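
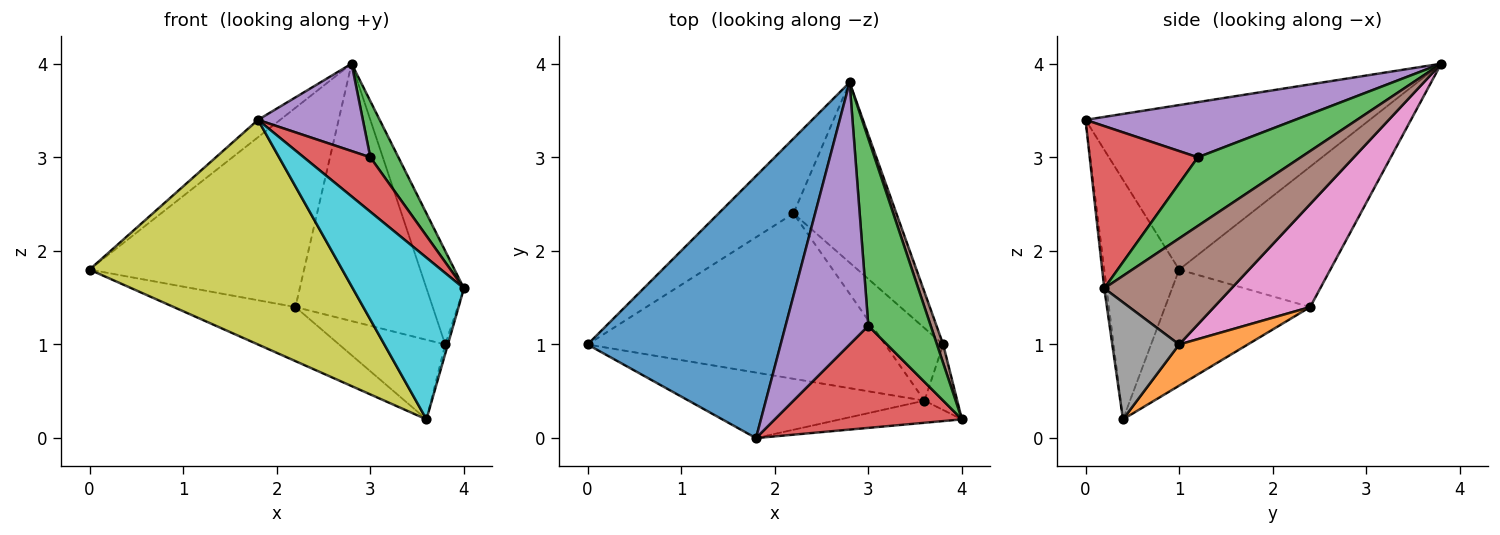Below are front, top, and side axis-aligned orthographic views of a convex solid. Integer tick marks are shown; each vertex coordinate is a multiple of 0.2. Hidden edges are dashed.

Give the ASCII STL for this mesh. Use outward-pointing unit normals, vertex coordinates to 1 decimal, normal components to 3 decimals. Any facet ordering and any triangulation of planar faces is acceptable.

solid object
 facet normal -0.648 0.050 0.760
  outer loop
   vertex 1.8 0.0 3.4
   vertex 2.8 3.8 4.0
   vertex 0.0 1.0 1.8
  endloop
 endfacet
 facet normal -0.551 0.781 -0.294
  outer loop
   vertex 2.2 2.4 1.4
   vertex 0.0 1.0 1.8
   vertex 2.8 3.8 4.0
  endloop
 endfacet
 facet normal 0.725 -0.198 0.659
  outer loop
   vertex 3.0 1.2 3.0
   vertex 4.0 0.2 1.6
   vertex 2.8 3.8 4.0
  endloop
 endfacet
 facet normal 0.607 -0.374 0.701
  outer loop
   vertex 3.0 1.2 3.0
   vertex 1.8 0.0 3.4
   vertex 4.0 0.2 1.6
  endloop
 endfacet
 facet normal 0.535 -0.267 0.802
  outer loop
   vertex 3.0 1.2 3.0
   vertex 2.8 3.8 4.0
   vertex 1.8 0.0 3.4
  endloop
 endfacet
 facet normal 0.958 0.282 0.056
  outer loop
   vertex 3.8 1.0 1.0
   vertex 2.8 3.8 4.0
   vertex 4.0 0.2 1.6
  endloop
 endfacet
 facet normal 0.497 0.711 -0.497
  outer loop
   vertex 3.8 1.0 1.0
   vertex 2.2 2.4 1.4
   vertex 2.8 3.8 4.0
  endloop
 endfacet
 facet normal 0.962 0.038 -0.269
  outer loop
   vertex 3.6 0.4 0.2
   vertex 3.8 1.0 1.0
   vertex 4.0 0.2 1.6
  endloop
 endfacet
 facet normal -0.274 -0.923 -0.269
  outer loop
   vertex 3.6 0.4 0.2
   vertex 1.8 0.0 3.4
   vertex 0.0 1.0 1.8
  endloop
 endfacet
 facet normal -0.021 -0.991 -0.136
  outer loop
   vertex 3.6 0.4 0.2
   vertex 4.0 0.2 1.6
   vertex 1.8 0.0 3.4
  endloop
 endfacet
 facet normal -0.348 0.291 -0.891
  outer loop
   vertex 3.6 0.4 0.2
   vertex 0.0 1.0 1.8
   vertex 2.2 2.4 1.4
  endloop
 endfacet
 facet normal 0.431 0.667 -0.608
  outer loop
   vertex 3.6 0.4 0.2
   vertex 2.2 2.4 1.4
   vertex 3.8 1.0 1.0
  endloop
 endfacet
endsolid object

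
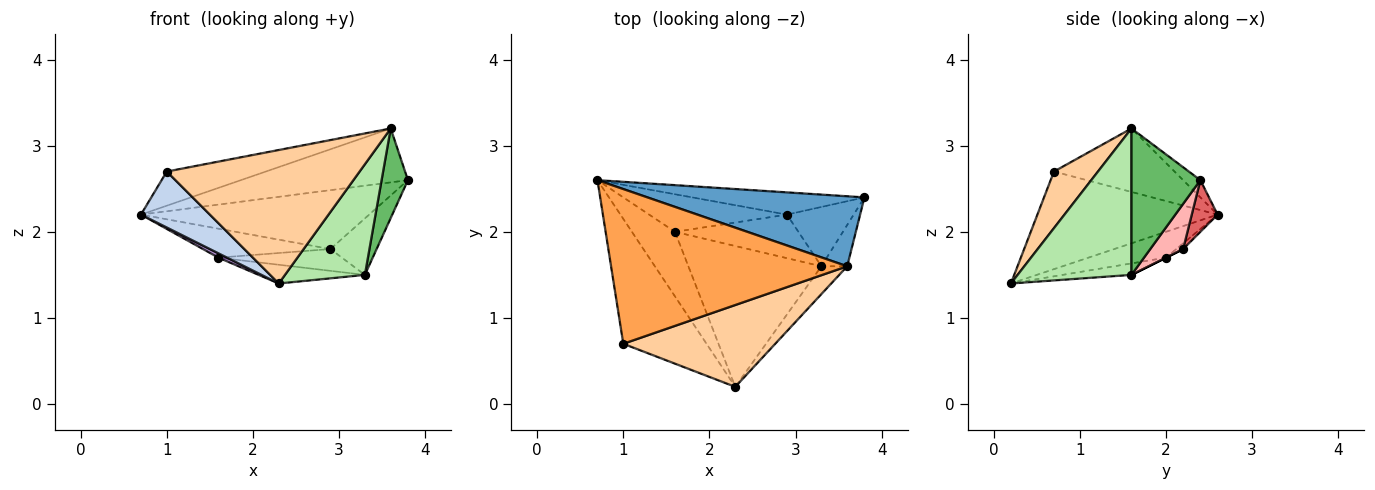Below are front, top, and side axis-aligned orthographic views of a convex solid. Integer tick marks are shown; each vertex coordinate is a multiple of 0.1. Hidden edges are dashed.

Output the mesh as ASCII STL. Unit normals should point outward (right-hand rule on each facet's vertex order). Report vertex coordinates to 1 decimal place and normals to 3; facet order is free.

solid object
 facet normal -0.063 0.609 0.791
  outer loop
   vertex 3.6 1.6 3.2
   vertex 3.8 2.4 2.6
   vertex 0.7 2.6 2.2
  endloop
 endfacet
 facet normal -0.731 -0.279 -0.623
  outer loop
   vertex 1.0 0.7 2.7
   vertex 0.7 2.6 2.2
   vertex 2.3 0.2 1.4
  endloop
 endfacet
 facet normal -0.254 0.208 0.945
  outer loop
   vertex 1.0 0.7 2.7
   vertex 3.6 1.6 3.2
   vertex 0.7 2.6 2.2
  endloop
 endfacet
 facet normal 0.191 -0.837 0.513
  outer loop
   vertex 1.0 0.7 2.7
   vertex 2.3 0.2 1.4
   vertex 3.6 1.6 3.2
  endloop
 endfacet
 facet normal 0.922 -0.352 -0.163
  outer loop
   vertex 3.3 1.6 1.5
   vertex 3.8 2.4 2.6
   vertex 3.6 1.6 3.2
  endloop
 endfacet
 facet normal 0.810 -0.568 -0.143
  outer loop
   vertex 3.3 1.6 1.5
   vertex 3.6 1.6 3.2
   vertex 2.3 0.2 1.4
  endloop
 endfacet
 facet normal 0.105 0.930 -0.351
  outer loop
   vertex 2.9 2.2 1.8
   vertex 0.7 2.6 2.2
   vertex 3.8 2.4 2.6
  endloop
 endfacet
 facet normal 0.441 0.619 -0.650
  outer loop
   vertex 2.9 2.2 1.8
   vertex 3.8 2.4 2.6
   vertex 3.3 1.6 1.5
  endloop
 endfacet
 facet normal -0.514 -0.057 -0.856
  outer loop
   vertex 1.6 2.0 1.7
   vertex 2.3 0.2 1.4
   vertex 0.7 2.6 2.2
  endloop
 endfacet
 facet normal -0.085 0.131 -0.988
  outer loop
   vertex 1.6 2.0 1.7
   vertex 3.3 1.6 1.5
   vertex 2.3 0.2 1.4
  endloop
 endfacet
 facet normal -0.033 0.610 -0.792
  outer loop
   vertex 1.6 2.0 1.7
   vertex 0.7 2.6 2.2
   vertex 2.9 2.2 1.8
  endloop
 endfacet
 facet normal 0.000 0.447 -0.894
  outer loop
   vertex 1.6 2.0 1.7
   vertex 2.9 2.2 1.8
   vertex 3.3 1.6 1.5
  endloop
 endfacet
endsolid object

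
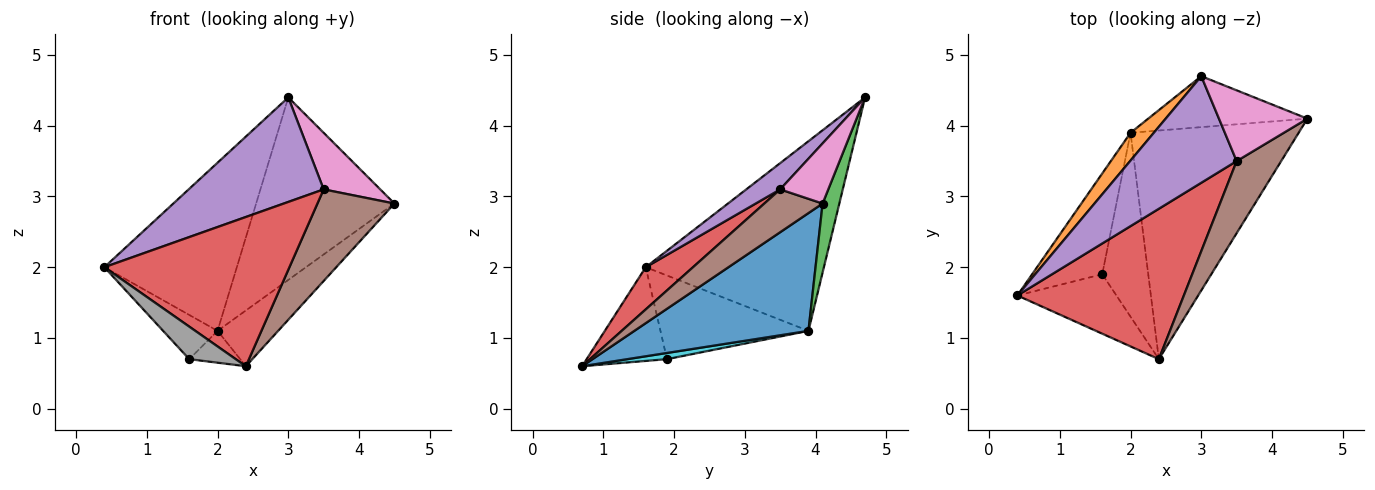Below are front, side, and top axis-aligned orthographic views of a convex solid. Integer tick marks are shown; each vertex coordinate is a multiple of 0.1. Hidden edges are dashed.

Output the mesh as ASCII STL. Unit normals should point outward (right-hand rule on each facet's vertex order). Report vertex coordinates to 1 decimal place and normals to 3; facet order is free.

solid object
 facet normal 0.563 0.196 -0.803
  outer loop
   vertex 2.0 3.9 1.1
   vertex 4.5 4.1 2.9
   vertex 2.4 0.7 0.6
  endloop
 endfacet
 facet normal -0.799 0.594 0.098
  outer loop
   vertex 2.0 3.9 1.1
   vertex 0.4 1.6 2.0
   vertex 3.0 4.7 4.4
  endloop
 endfacet
 facet normal 0.116 0.957 -0.267
  outer loop
   vertex 2.0 3.9 1.1
   vertex 3.0 4.7 4.4
   vertex 4.5 4.1 2.9
  endloop
 endfacet
 facet normal 0.177 -0.693 0.699
  outer loop
   vertex 3.5 3.5 3.1
   vertex 0.4 1.6 2.0
   vertex 2.4 0.7 0.6
  endloop
 endfacet
 facet normal 0.173 -0.690 0.703
  outer loop
   vertex 3.5 3.5 3.1
   vertex 3.0 4.7 4.4
   vertex 0.4 1.6 2.0
  endloop
 endfacet
 facet normal 0.511 -0.675 0.531
  outer loop
   vertex 3.5 3.5 3.1
   vertex 2.4 0.7 0.6
   vertex 4.5 4.1 2.9
  endloop
 endfacet
 facet normal 0.469 -0.552 0.690
  outer loop
   vertex 3.5 3.5 3.1
   vertex 4.5 4.1 2.9
   vertex 3.0 4.7 4.4
  endloop
 endfacet
 facet normal -0.639 -0.370 -0.675
  outer loop
   vertex 1.6 1.9 0.7
   vertex 2.4 0.7 0.6
   vertex 0.4 1.6 2.0
  endloop
 endfacet
 facet normal -0.738 0.271 -0.618
  outer loop
   vertex 1.6 1.9 0.7
   vertex 0.4 1.6 2.0
   vertex 2.0 3.9 1.1
  endloop
 endfacet
 facet normal 0.131 0.169 -0.977
  outer loop
   vertex 1.6 1.9 0.7
   vertex 2.0 3.9 1.1
   vertex 2.4 0.7 0.6
  endloop
 endfacet
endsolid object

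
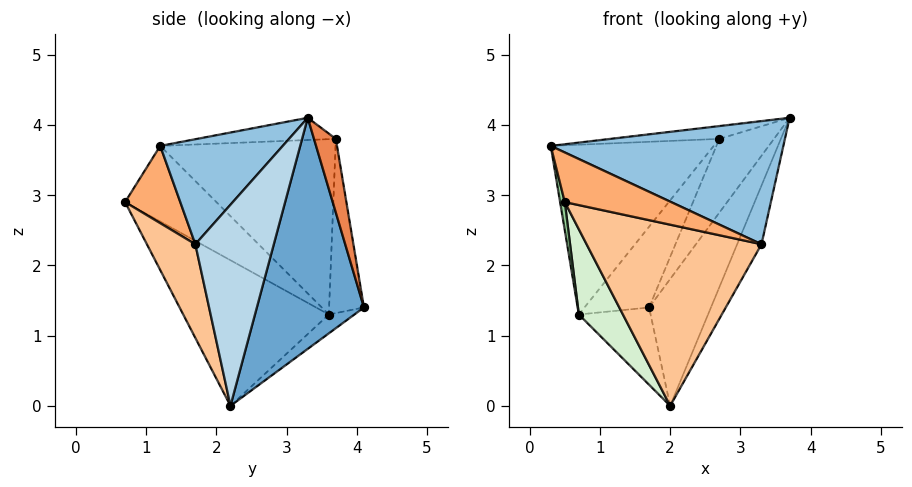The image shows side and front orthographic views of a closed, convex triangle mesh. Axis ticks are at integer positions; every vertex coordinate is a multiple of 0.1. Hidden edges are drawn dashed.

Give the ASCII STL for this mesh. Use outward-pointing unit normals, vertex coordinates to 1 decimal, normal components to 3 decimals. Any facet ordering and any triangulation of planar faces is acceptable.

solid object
 facet normal 0.777 0.449 -0.442
  outer loop
   vertex 2.0 2.2 0.0
   vertex 1.7 4.1 1.4
   vertex 3.7 3.3 4.1
  endloop
 endfacet
 facet normal 0.385 -0.731 0.564
  outer loop
   vertex 3.3 1.7 2.3
   vertex 3.7 3.3 4.1
   vertex 0.3 1.2 3.7
  endloop
 endfacet
 facet normal 0.863 0.267 -0.429
  outer loop
   vertex 3.3 1.7 2.3
   vertex 2.0 2.2 0.0
   vertex 3.7 3.3 4.1
  endloop
 endfacet
 facet normal -0.219 0.172 0.960
  outer loop
   vertex 2.7 3.7 3.8
   vertex 0.3 1.2 3.7
   vertex 3.7 3.3 4.1
  endloop
 endfacet
 facet normal 0.371 0.928 0.000
  outer loop
   vertex 2.7 3.7 3.8
   vertex 3.7 3.3 4.1
   vertex 1.7 4.1 1.4
  endloop
 endfacet
 facet normal 0.383 -0.737 0.557
  outer loop
   vertex 0.5 0.7 2.9
   vertex 3.3 1.7 2.3
   vertex 0.3 1.2 3.7
  endloop
 endfacet
 facet normal 0.251 -0.907 -0.339
  outer loop
   vertex 0.5 0.7 2.9
   vertex 2.0 2.2 0.0
   vertex 3.3 1.7 2.3
  endloop
 endfacet
 facet normal -0.639 0.594 0.488
  outer loop
   vertex 0.7 3.6 1.3
   vertex 0.3 1.2 3.7
   vertex 2.7 3.7 3.8
  endloop
 endfacet
 facet normal -0.449 0.832 0.326
  outer loop
   vertex 0.7 3.6 1.3
   vertex 2.7 3.7 3.8
   vertex 1.7 4.1 1.4
  endloop
 endfacet
 facet normal -0.976 -0.050 -0.213
  outer loop
   vertex 0.7 3.6 1.3
   vertex 0.5 0.7 2.9
   vertex 0.3 1.2 3.7
  endloop
 endfacet
 facet normal -0.200 0.561 -0.804
  outer loop
   vertex 0.7 3.6 1.3
   vertex 1.7 4.1 1.4
   vertex 2.0 2.2 0.0
  endloop
 endfacet
 facet normal -0.804 -0.244 -0.542
  outer loop
   vertex 0.7 3.6 1.3
   vertex 2.0 2.2 0.0
   vertex 0.5 0.7 2.9
  endloop
 endfacet
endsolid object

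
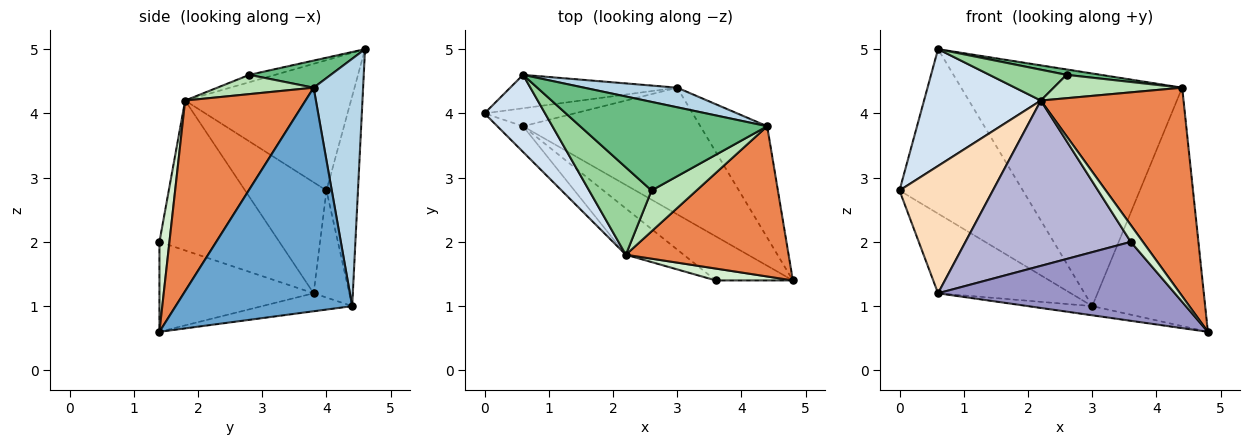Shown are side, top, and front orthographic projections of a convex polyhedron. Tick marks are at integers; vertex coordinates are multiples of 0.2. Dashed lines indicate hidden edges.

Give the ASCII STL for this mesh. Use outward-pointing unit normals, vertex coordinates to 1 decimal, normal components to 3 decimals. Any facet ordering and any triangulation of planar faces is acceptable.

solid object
 facet normal 0.817 0.523 -0.244
  outer loop
   vertex 3.0 4.4 1.0
   vertex 4.4 3.8 4.4
   vertex 4.8 1.4 0.6
  endloop
 endfacet
 facet normal -0.243 0.951 -0.193
  outer loop
   vertex 3.0 4.4 1.0
   vertex 0.0 4.0 2.8
   vertex 0.6 4.6 5.0
  endloop
 endfacet
 facet normal 0.218 0.973 0.082
  outer loop
   vertex 3.0 4.4 1.0
   vertex 0.6 4.6 5.0
   vertex 4.4 3.8 4.4
  endloop
 endfacet
 facet normal -0.764 -0.538 0.355
  outer loop
   vertex 2.2 1.8 4.2
   vertex 0.6 4.6 5.0
   vertex 0.0 4.0 2.8
  endloop
 endfacet
 facet normal 0.565 -0.670 0.482
  outer loop
   vertex 2.2 1.8 4.2
   vertex 4.8 1.4 0.6
   vertex 4.4 3.8 4.4
  endloop
 endfacet
 facet normal -0.254 0.944 -0.213
  outer loop
   vertex 0.6 3.8 1.2
   vertex 0.0 4.0 2.8
   vertex 3.0 4.4 1.0
  endloop
 endfacet
 facet normal -0.101 0.072 -0.992
  outer loop
   vertex 0.6 3.8 1.2
   vertex 3.0 4.4 1.0
   vertex 4.8 1.4 0.6
  endloop
 endfacet
 facet normal -0.650 -0.745 -0.150
  outer loop
   vertex 0.6 3.8 1.2
   vertex 2.2 1.8 4.2
   vertex 0.0 4.0 2.8
  endloop
 endfacet
 facet normal 0.143 -0.060 0.988
  outer loop
   vertex 2.6 2.8 4.6
   vertex 4.4 3.8 4.4
   vertex 0.6 4.6 5.0
  endloop
 endfacet
 facet normal -0.110 -0.331 0.937
  outer loop
   vertex 2.6 2.8 4.6
   vertex 0.6 4.6 5.0
   vertex 2.2 1.8 4.2
  endloop
 endfacet
 facet normal 0.349 -0.465 0.814
  outer loop
   vertex 2.6 2.8 4.6
   vertex 2.2 1.8 4.2
   vertex 4.4 3.8 4.4
  endloop
 endfacet
 facet normal 0.558 -0.678 0.478
  outer loop
   vertex 3.6 1.4 2.0
   vertex 4.8 1.4 0.6
   vertex 2.2 1.8 4.2
  endloop
 endfacet
 facet normal -0.494 -0.759 -0.424
  outer loop
   vertex 3.6 1.4 2.0
   vertex 0.6 3.8 1.2
   vertex 4.8 1.4 0.6
  endloop
 endfacet
 facet normal -0.573 -0.789 -0.221
  outer loop
   vertex 3.6 1.4 2.0
   vertex 2.2 1.8 4.2
   vertex 0.6 3.8 1.2
  endloop
 endfacet
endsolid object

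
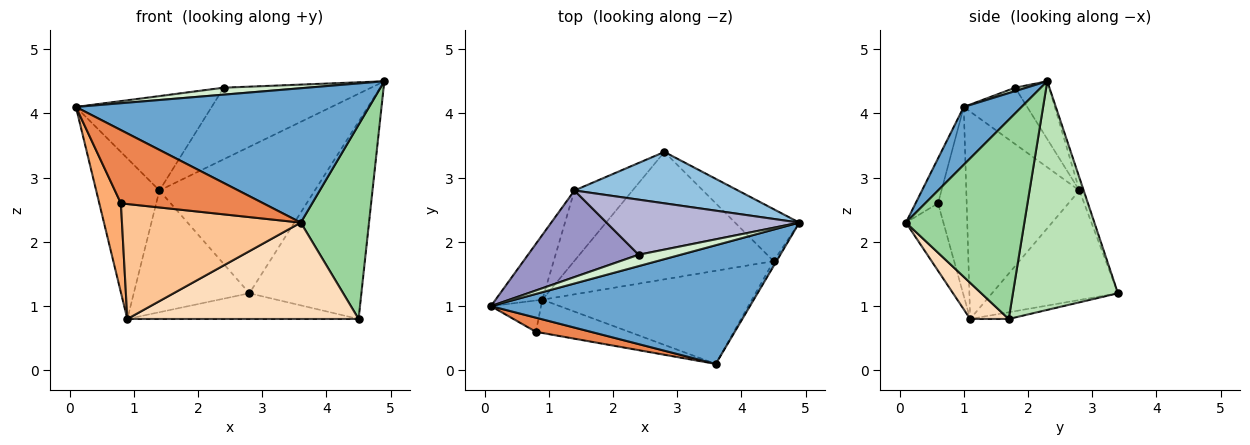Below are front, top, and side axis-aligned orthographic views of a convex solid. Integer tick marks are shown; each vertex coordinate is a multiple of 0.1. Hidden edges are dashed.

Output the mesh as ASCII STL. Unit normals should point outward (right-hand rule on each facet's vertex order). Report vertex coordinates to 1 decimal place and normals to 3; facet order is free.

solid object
 facet normal 0.146 -0.741 0.655
  outer loop
   vertex 3.6 0.1 2.3
   vertex 4.9 2.3 4.5
   vertex 0.1 1.0 4.1
  endloop
 endfacet
 facet normal -0.026 0.943 0.331
  outer loop
   vertex 1.4 2.8 2.8
   vertex 4.9 2.3 4.5
   vertex 2.8 3.4 1.2
  endloop
 endfacet
 facet normal -0.856 0.479 -0.193
  outer loop
   vertex 1.4 2.8 2.8
   vertex 0.9 1.1 0.8
   vertex 0.1 1.0 4.1
  endloop
 endfacet
 facet normal -0.686 0.630 -0.364
  outer loop
   vertex 1.4 2.8 2.8
   vertex 2.8 3.4 1.2
   vertex 0.9 1.1 0.8
  endloop
 endfacet
 facet normal -0.153 -0.970 0.187
  outer loop
   vertex 0.8 0.6 2.6
   vertex 3.6 0.1 2.3
   vertex 0.1 1.0 4.1
  endloop
 endfacet
 facet normal -0.781 -0.590 -0.207
  outer loop
   vertex 0.8 0.6 2.6
   vertex 0.1 1.0 4.1
   vertex 0.9 1.1 0.8
  endloop
 endfacet
 facet normal -0.197 -0.942 -0.273
  outer loop
   vertex 0.8 0.6 2.6
   vertex 0.9 1.1 0.8
   vertex 3.6 0.1 2.3
  endloop
 endfacet
 facet normal 0.119 -0.714 -0.690
  outer loop
   vertex 4.5 1.7 0.8
   vertex 3.6 0.1 2.3
   vertex 0.9 1.1 0.8
  endloop
 endfacet
 facet normal -0.033 0.198 -0.980
  outer loop
   vertex 4.5 1.7 0.8
   vertex 0.9 1.1 0.8
   vertex 2.8 3.4 1.2
  endloop
 endfacet
 facet normal 0.866 -0.499 -0.013
  outer loop
   vertex 4.5 1.7 0.8
   vertex 4.9 2.3 4.5
   vertex 3.6 0.1 2.3
  endloop
 endfacet
 facet normal 0.672 0.716 -0.189
  outer loop
   vertex 4.5 1.7 0.8
   vertex 2.8 3.4 1.2
   vertex 4.9 2.3 4.5
  endloop
 endfacet
 facet normal 0.070 -0.521 0.851
  outer loop
   vertex 2.4 1.8 4.4
   vertex 0.1 1.0 4.1
   vertex 4.9 2.3 4.5
  endloop
 endfacet
 facet normal -0.326 0.697 0.639
  outer loop
   vertex 2.4 1.8 4.4
   vertex 1.4 2.8 2.8
   vertex 0.1 1.0 4.1
  endloop
 endfacet
 facet normal -0.180 0.780 0.600
  outer loop
   vertex 2.4 1.8 4.4
   vertex 4.9 2.3 4.5
   vertex 1.4 2.8 2.8
  endloop
 endfacet
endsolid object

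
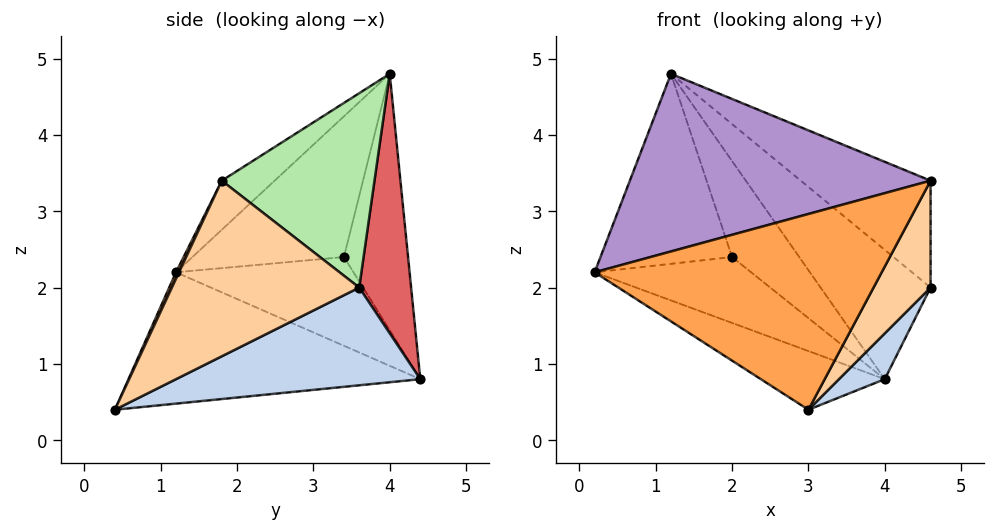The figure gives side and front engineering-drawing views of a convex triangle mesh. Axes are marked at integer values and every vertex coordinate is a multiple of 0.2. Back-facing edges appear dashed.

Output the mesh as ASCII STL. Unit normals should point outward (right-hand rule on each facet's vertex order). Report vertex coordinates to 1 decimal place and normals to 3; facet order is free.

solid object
 facet normal -0.487 0.207 -0.849
  outer loop
   vertex 4.0 4.4 0.8
   vertex 3.0 0.4 0.4
   vertex 0.2 1.2 2.2
  endloop
 endfacet
 facet normal 0.837 -0.157 -0.523
  outer loop
   vertex 4.0 4.4 0.8
   vertex 4.6 3.6 2.0
   vertex 3.0 0.4 0.4
  endloop
 endfacet
 facet normal 0.010 -0.908 0.419
  outer loop
   vertex 4.6 1.8 3.4
   vertex 0.2 1.2 2.2
   vertex 3.0 0.4 0.4
  endloop
 endfacet
 facet normal 0.896 -0.273 -0.351
  outer loop
   vertex 4.6 1.8 3.4
   vertex 3.0 0.4 0.4
   vertex 4.6 3.6 2.0
  endloop
 endfacet
 facet normal -0.664 0.586 -0.464
  outer loop
   vertex 2.0 3.4 2.4
   vertex 4.0 4.4 0.8
   vertex 0.2 1.2 2.2
  endloop
 endfacet
 facet normal 0.586 0.498 0.640
  outer loop
   vertex 1.2 4.0 4.8
   vertex 4.6 1.8 3.4
   vertex 4.6 3.6 2.0
  endloop
 endfacet
 facet normal 0.398 0.843 0.363
  outer loop
   vertex 1.2 4.0 4.8
   vertex 4.6 3.6 2.0
   vertex 4.0 4.4 0.8
  endloop
 endfacet
 facet normal -0.639 0.669 -0.380
  outer loop
   vertex 1.2 4.0 4.8
   vertex 4.0 4.4 0.8
   vertex 2.0 3.4 2.4
  endloop
 endfacet
 facet normal -0.115 -0.654 0.748
  outer loop
   vertex 1.2 4.0 4.8
   vertex 0.2 1.2 2.2
   vertex 4.6 1.8 3.4
  endloop
 endfacet
 facet normal -0.697 0.605 -0.384
  outer loop
   vertex 1.2 4.0 4.8
   vertex 2.0 3.4 2.4
   vertex 0.2 1.2 2.2
  endloop
 endfacet
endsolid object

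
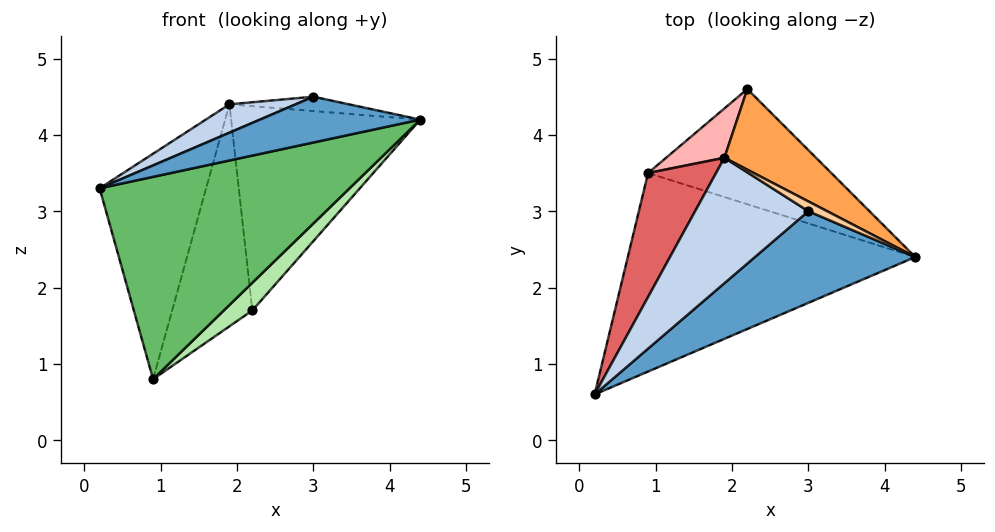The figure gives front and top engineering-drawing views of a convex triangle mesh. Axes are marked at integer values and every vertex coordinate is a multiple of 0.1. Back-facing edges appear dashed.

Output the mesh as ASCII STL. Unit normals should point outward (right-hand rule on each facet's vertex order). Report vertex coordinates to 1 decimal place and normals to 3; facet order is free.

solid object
 facet normal 0.000 -0.447 0.894
  outer loop
   vertex 3.0 3.0 4.5
   vertex 0.2 0.6 3.3
   vertex 4.4 2.4 4.2
  endloop
 endfacet
 facet normal -0.223 -0.215 0.951
  outer loop
   vertex 1.9 3.7 4.4
   vertex 0.2 0.6 3.3
   vertex 3.0 3.0 4.5
  endloop
 endfacet
 facet normal 0.456 0.828 0.327
  outer loop
   vertex 1.9 3.7 4.4
   vertex 4.4 2.4 4.2
   vertex 2.2 4.6 1.7
  endloop
 endfacet
 facet normal 0.429 0.747 0.508
  outer loop
   vertex 1.9 3.7 4.4
   vertex 3.0 3.0 4.5
   vertex 4.4 2.4 4.2
  endloop
 endfacet
 facet normal 0.415 -0.649 -0.637
  outer loop
   vertex 0.9 3.5 0.8
   vertex 4.4 2.4 4.2
   vertex 0.2 0.6 3.3
  endloop
 endfacet
 facet normal 0.657 -0.176 -0.733
  outer loop
   vertex 0.9 3.5 0.8
   vertex 2.2 4.6 1.7
   vertex 4.4 2.4 4.2
  endloop
 endfacet
 facet normal -0.886 0.407 0.223
  outer loop
   vertex 0.9 3.5 0.8
   vertex 0.2 0.6 3.3
   vertex 1.9 3.7 4.4
  endloop
 endfacet
 facet normal -0.699 0.699 0.155
  outer loop
   vertex 0.9 3.5 0.8
   vertex 1.9 3.7 4.4
   vertex 2.2 4.6 1.7
  endloop
 endfacet
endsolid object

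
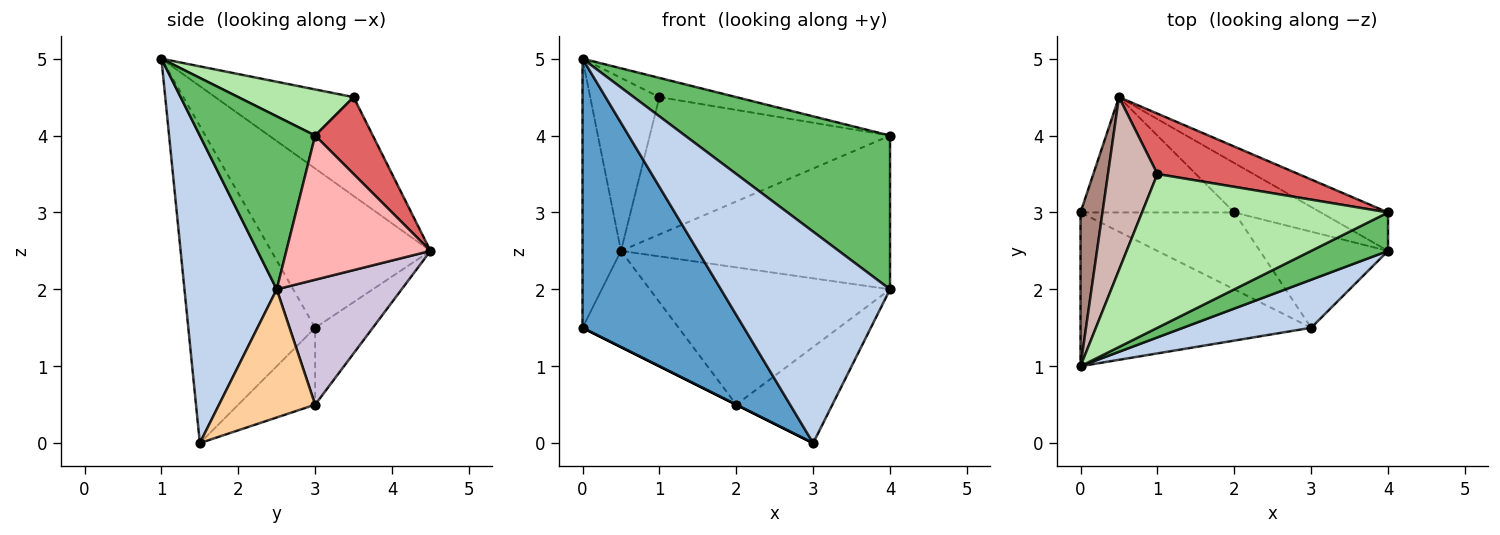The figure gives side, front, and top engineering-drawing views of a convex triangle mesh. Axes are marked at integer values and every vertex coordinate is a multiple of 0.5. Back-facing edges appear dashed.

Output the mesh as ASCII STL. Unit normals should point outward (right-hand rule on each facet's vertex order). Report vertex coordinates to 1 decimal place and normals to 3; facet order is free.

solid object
 facet normal -0.564 -0.717 -0.410
  outer loop
   vertex 3.0 1.5 0.0
   vertex 0.0 1.0 5.0
   vertex 0.0 3.0 1.5
  endloop
 endfacet
 facet normal 0.470 -0.861 0.196
  outer loop
   vertex 3.0 1.5 0.0
   vertex 4.0 2.5 2.0
   vertex 0.0 1.0 5.0
  endloop
 endfacet
 facet normal -0.447 0.000 -0.894
  outer loop
   vertex 2.0 3.0 0.5
   vertex 3.0 1.5 0.0
   vertex 0.0 3.0 1.5
  endloop
 endfacet
 facet normal 0.577 0.577 -0.577
  outer loop
   vertex 2.0 3.0 0.5
   vertex 4.0 2.5 2.0
   vertex 3.0 1.5 0.0
  endloop
 endfacet
 facet normal 0.479 -0.852 0.213
  outer loop
   vertex 4.0 3.0 4.0
   vertex 0.0 1.0 5.0
   vertex 4.0 2.5 2.0
  endloop
 endfacet
 facet normal 0.183 0.122 0.976
  outer loop
   vertex 4.0 3.0 4.0
   vertex 1.0 3.5 4.5
   vertex 0.0 1.0 5.0
  endloop
 endfacet
 facet normal 0.215 0.894 0.393
  outer loop
   vertex 0.5 4.5 2.5
   vertex 1.0 3.5 4.5
   vertex 4.0 3.0 4.0
  endloop
 endfacet
 facet normal 0.461 0.861 -0.215
  outer loop
   vertex 0.5 4.5 2.5
   vertex 4.0 3.0 4.0
   vertex 4.0 2.5 2.0
  endloop
 endfacet
 facet normal -0.359 0.598 -0.717
  outer loop
   vertex 0.5 4.5 2.5
   vertex 2.0 3.0 0.5
   vertex 0.0 3.0 1.5
  endloop
 endfacet
 facet normal 0.439 0.845 -0.304
  outer loop
   vertex 0.5 4.5 2.5
   vertex 4.0 2.5 2.0
   vertex 2.0 3.0 0.5
  endloop
 endfacet
 facet normal -0.963 0.233 0.133
  outer loop
   vertex 0.5 4.5 2.5
   vertex 0.0 3.0 1.5
   vertex 0.0 1.0 5.0
  endloop
 endfacet
 facet normal -0.816 0.408 0.408
  outer loop
   vertex 0.5 4.5 2.5
   vertex 0.0 1.0 5.0
   vertex 1.0 3.5 4.5
  endloop
 endfacet
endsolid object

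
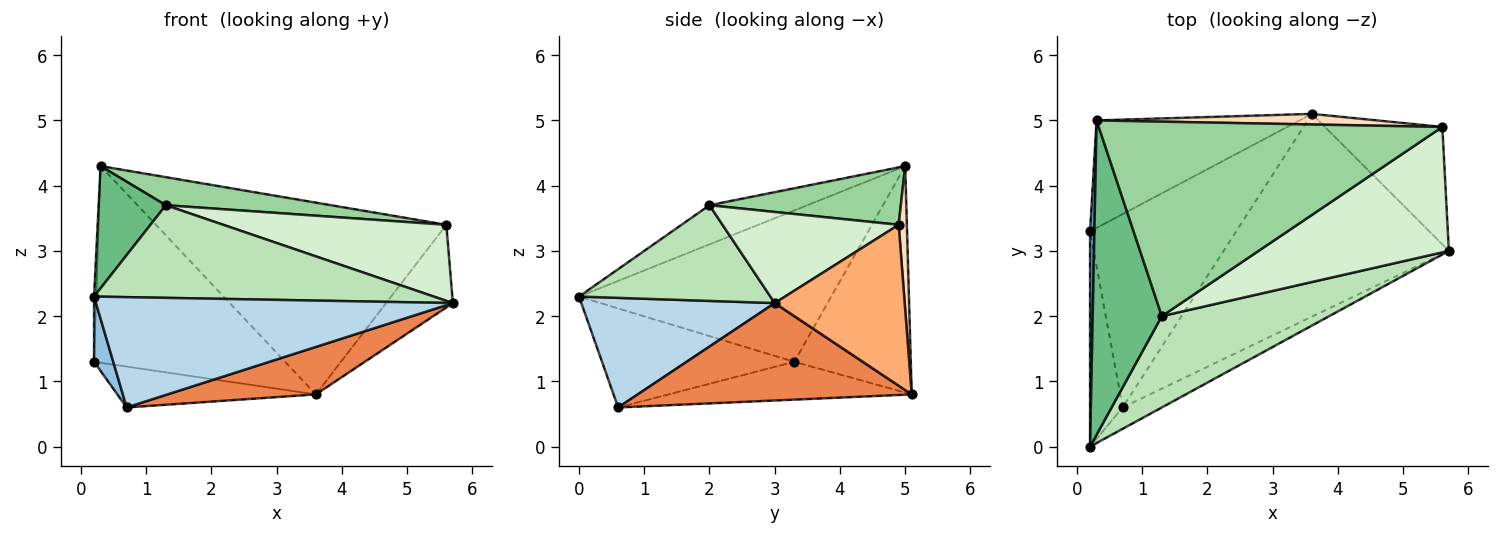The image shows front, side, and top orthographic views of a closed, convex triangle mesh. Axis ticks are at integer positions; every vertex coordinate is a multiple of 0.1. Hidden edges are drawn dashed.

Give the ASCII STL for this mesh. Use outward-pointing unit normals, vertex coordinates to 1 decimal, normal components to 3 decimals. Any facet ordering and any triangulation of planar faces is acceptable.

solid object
 facet normal -1.000 0.009 0.028
  outer loop
   vertex 0.3 5.0 4.3
   vertex 0.2 3.3 1.3
   vertex 0.2 0.0 2.3
  endloop
 endfacet
 facet normal -0.946 -0.094 -0.311
  outer loop
   vertex 0.7 0.6 0.6
   vertex 0.2 0.0 2.3
   vertex 0.2 3.3 1.3
  endloop
 endfacet
 facet normal 0.470 -0.867 -0.168
  outer loop
   vertex 0.7 0.6 0.6
   vertex 5.7 3.0 2.2
   vertex 0.2 0.0 2.3
  endloop
 endfacet
 facet normal -0.246 0.200 -0.948
  outer loop
   vertex 3.6 5.1 0.8
   vertex 0.7 0.6 0.6
   vertex 0.2 3.3 1.3
  endloop
 endfacet
 facet normal 0.388 -0.210 -0.897
  outer loop
   vertex 3.6 5.1 0.8
   vertex 5.7 3.0 2.2
   vertex 0.7 0.6 0.6
  endloop
 endfacet
 facet normal 0.746 0.383 -0.544
  outer loop
   vertex 3.6 5.1 0.8
   vertex 5.6 4.9 3.4
   vertex 5.7 3.0 2.2
  endloop
 endfacet
 facet normal -0.472 0.774 -0.423
  outer loop
   vertex 3.6 5.1 0.8
   vertex 0.2 3.3 1.3
   vertex 0.3 5.0 4.3
  endloop
 endfacet
 facet normal 0.028 0.998 0.055
  outer loop
   vertex 3.6 5.1 0.8
   vertex 0.3 5.0 4.3
   vertex 5.6 4.9 3.4
  endloop
 endfacet
 facet normal -0.467 -0.320 0.824
  outer loop
   vertex 1.3 2.0 3.7
   vertex 0.3 5.0 4.3
   vertex 0.2 0.0 2.3
  endloop
 endfacet
 facet normal 0.163 -0.141 0.976
  outer loop
   vertex 1.3 2.0 3.7
   vertex 5.6 4.9 3.4
   vertex 0.3 5.0 4.3
  endloop
 endfacet
 facet normal 0.372 -0.661 0.652
  outer loop
   vertex 1.3 2.0 3.7
   vertex 0.2 0.0 2.3
   vertex 5.7 3.0 2.2
  endloop
 endfacet
 facet normal 0.379 -0.480 0.791
  outer loop
   vertex 1.3 2.0 3.7
   vertex 5.7 3.0 2.2
   vertex 5.6 4.9 3.4
  endloop
 endfacet
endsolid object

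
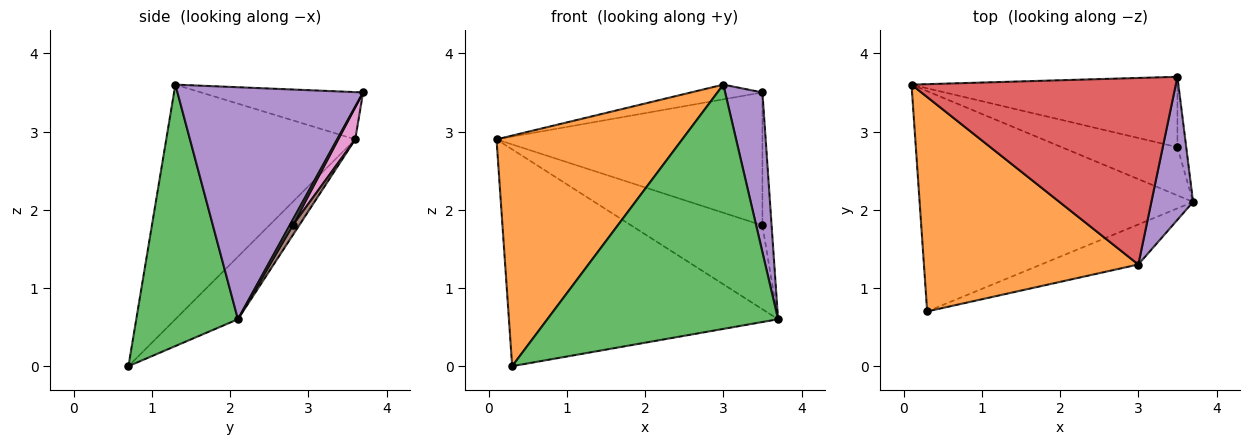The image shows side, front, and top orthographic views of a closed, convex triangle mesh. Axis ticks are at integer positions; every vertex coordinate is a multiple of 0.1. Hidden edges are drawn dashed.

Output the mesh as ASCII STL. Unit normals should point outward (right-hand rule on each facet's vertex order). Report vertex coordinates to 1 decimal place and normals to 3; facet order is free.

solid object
 facet normal -0.161 0.692 -0.703
  outer loop
   vertex 0.3 0.7 0.0
   vertex 0.1 3.6 2.9
   vertex 3.7 2.1 0.6
  endloop
 endfacet
 facet normal -0.598 -0.587 0.546
  outer loop
   vertex 3.0 1.3 3.6
   vertex 0.1 3.6 2.9
   vertex 0.3 0.7 0.0
  endloop
 endfacet
 facet normal 0.399 -0.905 -0.148
  outer loop
   vertex 3.0 1.3 3.6
   vertex 0.3 0.7 0.0
   vertex 3.7 2.1 0.6
  endloop
 endfacet
 facet normal -0.175 0.077 0.981
  outer loop
   vertex 3.5 3.7 3.5
   vertex 0.1 3.6 2.9
   vertex 3.0 1.3 3.6
  endloop
 endfacet
 facet normal 0.966 -0.194 0.174
  outer loop
   vertex 3.5 3.7 3.5
   vertex 3.0 1.3 3.6
   vertex 3.7 2.1 0.6
  endloop
 endfacet
 facet normal 0.043 0.866 -0.498
  outer loop
   vertex 3.5 2.8 1.8
   vertex 3.7 2.1 0.6
   vertex 0.1 3.6 2.9
  endloop
 endfacet
 facet normal 0.056 0.882 -0.467
  outer loop
   vertex 3.5 2.8 1.8
   vertex 0.1 3.6 2.9
   vertex 3.5 3.7 3.5
  endloop
 endfacet
 facet normal 0.275 0.850 -0.450
  outer loop
   vertex 3.5 2.8 1.8
   vertex 3.5 3.7 3.5
   vertex 3.7 2.1 0.6
  endloop
 endfacet
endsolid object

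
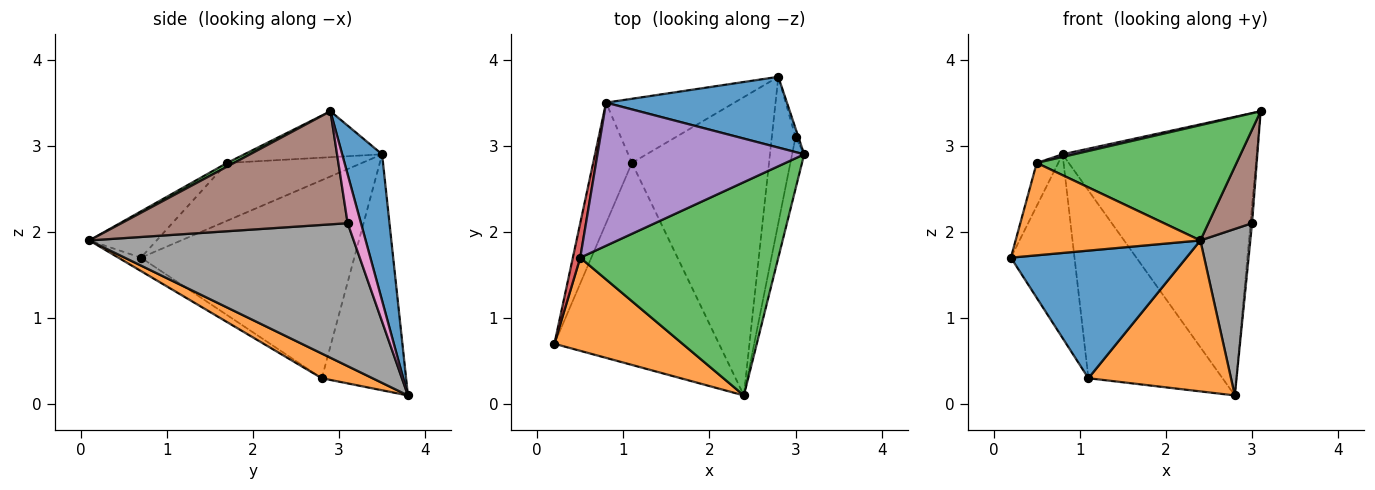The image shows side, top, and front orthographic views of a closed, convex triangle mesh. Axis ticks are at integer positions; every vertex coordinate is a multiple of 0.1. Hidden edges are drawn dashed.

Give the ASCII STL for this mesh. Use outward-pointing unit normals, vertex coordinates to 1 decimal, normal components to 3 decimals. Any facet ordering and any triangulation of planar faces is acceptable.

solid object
 facet normal 0.195 0.951 0.241
  outer loop
   vertex 0.8 3.5 2.9
   vertex 3.1 2.9 3.4
   vertex 2.8 3.8 0.1
  endloop
 endfacet
 facet normal -0.249 -0.682 0.688
  outer loop
   vertex 0.5 1.7 2.8
   vertex 0.2 0.7 1.7
   vertex 2.4 0.1 1.9
  endloop
 endfacet
 facet normal 0.016 -0.475 0.880
  outer loop
   vertex 0.5 1.7 2.8
   vertex 2.4 0.1 1.9
   vertex 3.1 2.9 3.4
  endloop
 endfacet
 facet normal -0.980 0.156 0.125
  outer loop
   vertex 0.5 1.7 2.8
   vertex 0.8 3.5 2.9
   vertex 0.2 0.7 1.7
  endloop
 endfacet
 facet normal -0.217 -0.018 0.976
  outer loop
   vertex 0.5 1.7 2.8
   vertex 3.1 2.9 3.4
   vertex 0.8 3.5 2.9
  endloop
 endfacet
 facet normal 0.977 -0.188 -0.104
  outer loop
   vertex 3.0 3.1 2.1
   vertex 3.1 2.9 3.4
   vertex 2.4 0.1 1.9
  endloop
 endfacet
 facet normal 0.991 0.117 -0.058
  outer loop
   vertex 3.0 3.1 2.1
   vertex 2.8 3.8 0.1
   vertex 3.1 2.9 3.4
  endloop
 endfacet
 facet normal 0.970 -0.183 -0.161
  outer loop
   vertex 3.0 3.1 2.1
   vertex 2.4 0.1 1.9
   vertex 2.8 3.8 0.1
  endloop
 endfacet
 facet normal -0.942 0.281 -0.184
  outer loop
   vertex 1.1 2.8 0.3
   vertex 0.2 0.7 1.7
   vertex 0.8 3.5 2.9
  endloop
 endfacet
 facet normal -0.511 0.813 -0.278
  outer loop
   vertex 1.1 2.8 0.3
   vertex 0.8 3.5 2.9
   vertex 2.8 3.8 0.1
  endloop
 endfacet
 facet normal -0.069 -0.533 -0.843
  outer loop
   vertex 1.1 2.8 0.3
   vertex 2.4 0.1 1.9
   vertex 0.2 0.7 1.7
  endloop
 endfacet
 facet normal 0.159 -0.446 -0.881
  outer loop
   vertex 1.1 2.8 0.3
   vertex 2.8 3.8 0.1
   vertex 2.4 0.1 1.9
  endloop
 endfacet
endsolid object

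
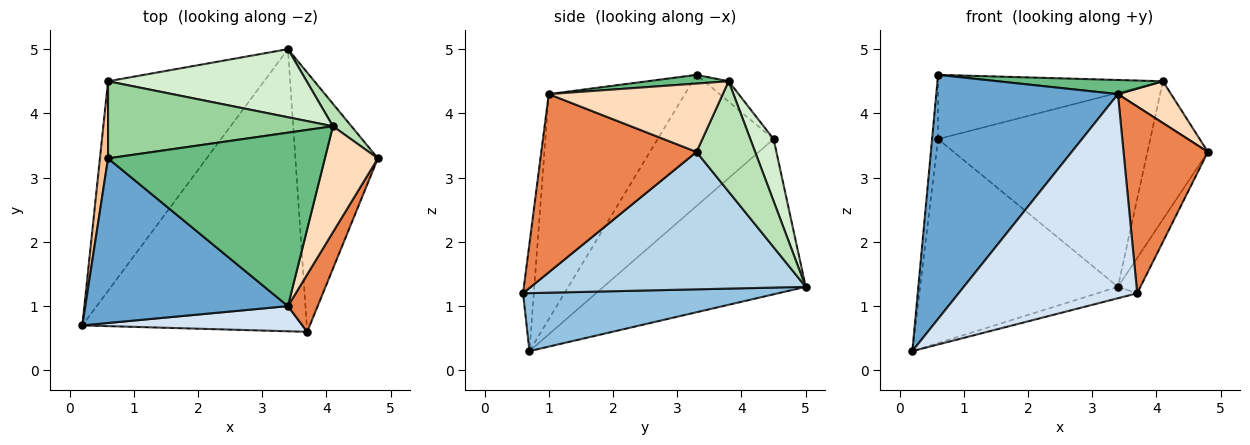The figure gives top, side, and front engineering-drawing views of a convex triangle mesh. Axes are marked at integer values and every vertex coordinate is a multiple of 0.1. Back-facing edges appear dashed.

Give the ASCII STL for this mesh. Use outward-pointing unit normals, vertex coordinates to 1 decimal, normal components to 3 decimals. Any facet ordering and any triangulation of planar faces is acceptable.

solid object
 facet normal -0.528 -0.704 0.475
  outer loop
   vertex 3.4 1.0 4.3
   vertex 0.6 3.3 4.6
   vertex 0.2 0.7 0.3
  endloop
 endfacet
 facet normal 0.250 0.039 -0.967
  outer loop
   vertex 3.7 0.6 1.2
   vertex 0.2 0.7 0.3
   vertex 3.4 5.0 1.3
  endloop
 endfacet
 facet normal 0.855 0.070 -0.514
  outer loop
   vertex 3.7 0.6 1.2
   vertex 3.4 5.0 1.3
   vertex 4.8 3.3 3.4
  endloop
 endfacet
 facet normal -0.060 -0.991 0.122
  outer loop
   vertex 3.7 0.6 1.2
   vertex 3.4 1.0 4.3
   vertex 0.2 0.7 0.3
  endloop
 endfacet
 facet normal 0.869 -0.472 0.145
  outer loop
   vertex 3.7 0.6 1.2
   vertex 4.8 3.3 3.4
   vertex 3.4 1.0 4.3
  endloop
 endfacet
 facet normal -0.581 0.568 -0.583
  outer loop
   vertex 0.6 4.5 3.6
   vertex 3.4 5.0 1.3
   vertex 0.2 0.7 0.3
  endloop
 endfacet
 facet normal -0.997 0.051 0.062
  outer loop
   vertex 0.6 4.5 3.6
   vertex 0.2 0.7 0.3
   vertex 0.6 3.3 4.6
  endloop
 endfacet
 facet normal 0.768 -0.235 0.596
  outer loop
   vertex 4.1 3.8 4.5
   vertex 3.4 1.0 4.3
   vertex 4.8 3.3 3.4
  endloop
 endfacet
 facet normal 0.040 -0.081 0.996
  outer loop
   vertex 4.1 3.8 4.5
   vertex 0.6 3.3 4.6
   vertex 3.4 1.0 4.3
  endloop
 endfacet
 facet normal -0.069 0.639 0.766
  outer loop
   vertex 4.1 3.8 4.5
   vertex 0.6 4.5 3.6
   vertex 0.6 3.3 4.6
  endloop
 endfacet
 facet normal 0.692 0.713 0.116
  outer loop
   vertex 4.1 3.8 4.5
   vertex 4.8 3.3 3.4
   vertex 3.4 5.0 1.3
  endloop
 endfacet
 facet normal 0.103 0.939 0.329
  outer loop
   vertex 4.1 3.8 4.5
   vertex 3.4 5.0 1.3
   vertex 0.6 4.5 3.6
  endloop
 endfacet
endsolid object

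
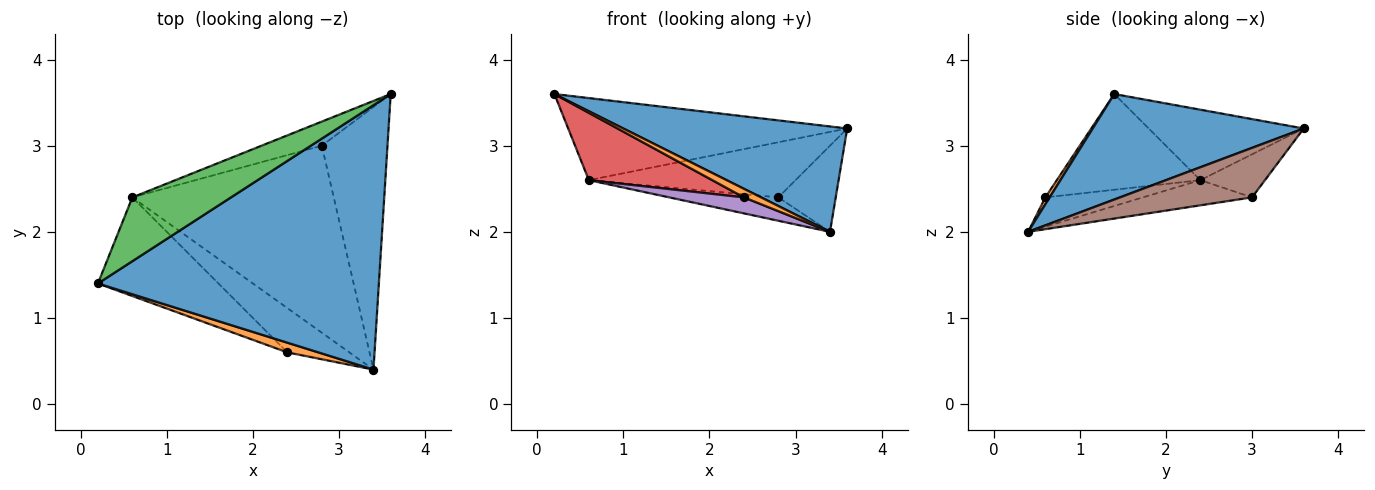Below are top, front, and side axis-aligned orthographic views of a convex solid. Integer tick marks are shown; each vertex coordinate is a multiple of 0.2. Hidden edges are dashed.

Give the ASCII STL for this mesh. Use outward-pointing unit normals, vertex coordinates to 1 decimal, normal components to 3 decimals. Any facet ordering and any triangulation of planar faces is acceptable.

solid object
 facet normal 0.329 -0.350 0.877
  outer loop
   vertex 3.4 0.4 2.0
   vertex 3.6 3.6 3.2
   vertex 0.2 1.4 3.6
  endloop
 endfacet
 facet normal 0.164 -0.655 0.737
  outer loop
   vertex 2.4 0.6 2.4
   vertex 3.4 0.4 2.0
   vertex 0.2 1.4 3.6
  endloop
 endfacet
 facet normal -0.402 0.723 0.562
  outer loop
   vertex 0.6 2.4 2.6
   vertex 0.2 1.4 3.6
   vertex 3.6 3.6 3.2
  endloop
 endfacet
 facet normal -0.548 -0.471 -0.691
  outer loop
   vertex 0.6 2.4 2.6
   vertex 2.4 0.6 2.4
   vertex 0.2 1.4 3.6
  endloop
 endfacet
 facet normal -0.406 -0.310 -0.860
  outer loop
   vertex 0.6 2.4 2.6
   vertex 3.4 0.4 2.0
   vertex 2.4 0.6 2.4
  endloop
 endfacet
 facet normal 0.582 0.253 -0.772
  outer loop
   vertex 2.8 3.0 2.4
   vertex 3.6 3.6 3.2
   vertex 3.4 0.4 2.0
  endloop
 endfacet
 facet normal -0.275 0.881 -0.385
  outer loop
   vertex 2.8 3.0 2.4
   vertex 0.6 2.4 2.6
   vertex 3.6 3.6 3.2
  endloop
 endfacet
 facet normal -0.123 0.123 -0.985
  outer loop
   vertex 2.8 3.0 2.4
   vertex 3.4 0.4 2.0
   vertex 0.6 2.4 2.6
  endloop
 endfacet
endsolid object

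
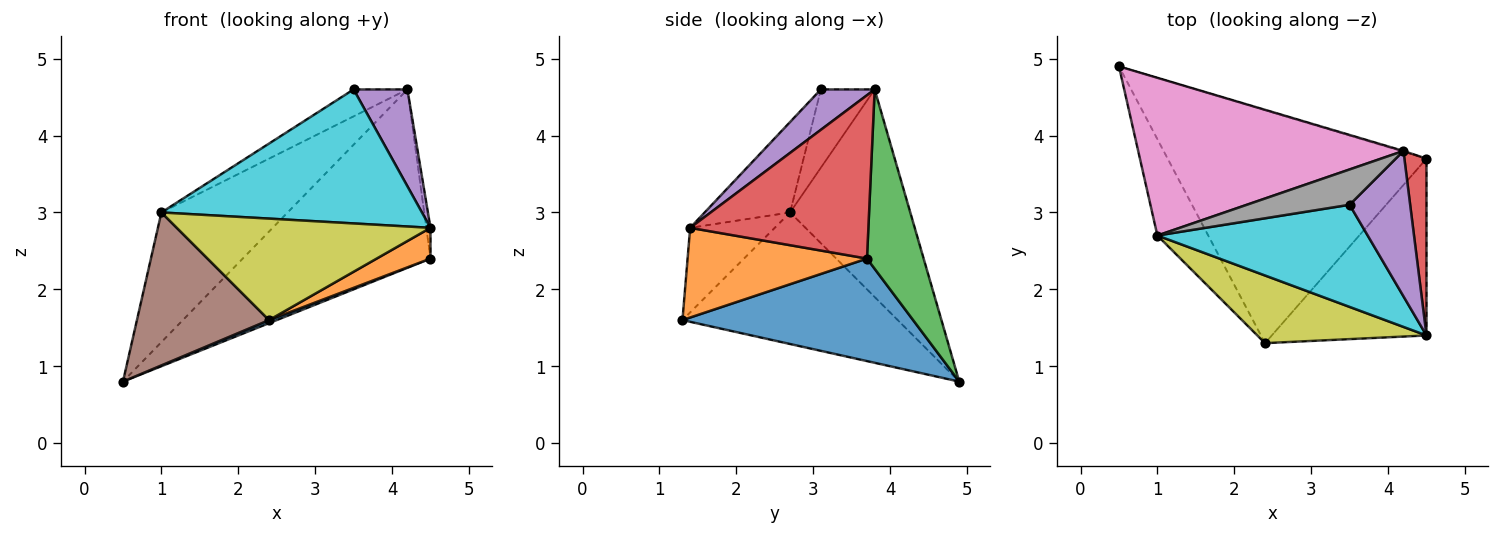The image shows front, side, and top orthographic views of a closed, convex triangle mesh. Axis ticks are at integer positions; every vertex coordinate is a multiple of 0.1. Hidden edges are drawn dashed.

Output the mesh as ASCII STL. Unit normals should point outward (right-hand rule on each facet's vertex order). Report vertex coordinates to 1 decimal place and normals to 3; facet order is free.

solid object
 facet normal 0.368 -0.012 -0.930
  outer loop
   vertex 2.4 1.3 1.6
   vertex 0.5 4.9 0.8
   vertex 4.5 3.7 2.4
  endloop
 endfacet
 facet normal 0.496 -0.149 -0.856
  outer loop
   vertex 4.5 1.4 2.8
   vertex 2.4 1.3 1.6
   vertex 4.5 3.7 2.4
  endloop
 endfacet
 facet normal 0.289 0.957 -0.004
  outer loop
   vertex 4.2 3.8 4.6
   vertex 4.5 3.7 2.4
   vertex 0.5 4.9 0.8
  endloop
 endfacet
 facet normal 0.991 0.023 0.134
  outer loop
   vertex 4.2 3.8 4.6
   vertex 4.5 1.4 2.8
   vertex 4.5 3.7 2.4
  endloop
 endfacet
 facet normal 0.485 -0.485 0.728
  outer loop
   vertex 4.2 3.8 4.6
   vertex 3.5 3.1 4.6
   vertex 4.5 1.4 2.8
  endloop
 endfacet
 facet normal -0.810 -0.497 -0.313
  outer loop
   vertex 1.0 2.7 3.0
   vertex 0.5 4.9 0.8
   vertex 2.4 1.3 1.6
  endloop
 endfacet
 facet normal -0.517 0.543 0.661
  outer loop
   vertex 1.0 2.7 3.0
   vertex 4.2 3.8 4.6
   vertex 0.5 4.9 0.8
  endloop
 endfacet
 facet normal -0.518 0.518 0.680
  outer loop
   vertex 1.0 2.7 3.0
   vertex 3.5 3.1 4.6
   vertex 4.2 3.8 4.6
  endloop
 endfacet
 facet normal -0.267 -0.802 0.535
  outer loop
   vertex 1.0 2.7 3.0
   vertex 2.4 1.3 1.6
   vertex 4.5 1.4 2.8
  endloop
 endfacet
 facet normal -0.252 -0.770 0.587
  outer loop
   vertex 1.0 2.7 3.0
   vertex 4.5 1.4 2.8
   vertex 3.5 3.1 4.6
  endloop
 endfacet
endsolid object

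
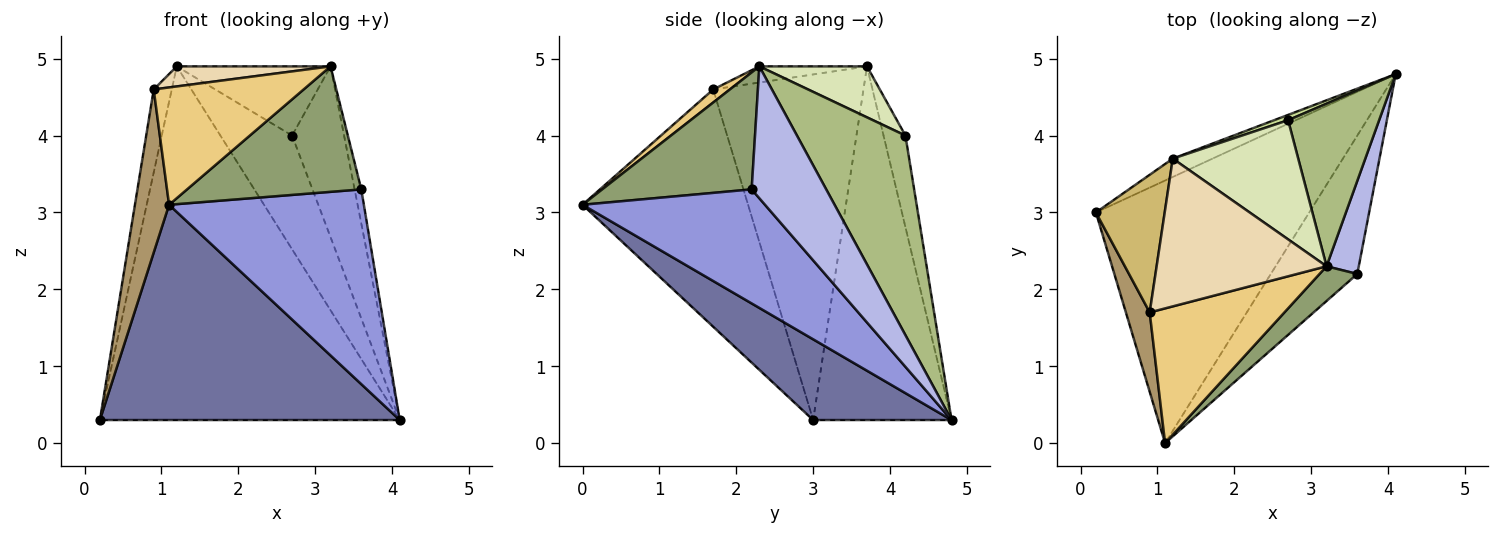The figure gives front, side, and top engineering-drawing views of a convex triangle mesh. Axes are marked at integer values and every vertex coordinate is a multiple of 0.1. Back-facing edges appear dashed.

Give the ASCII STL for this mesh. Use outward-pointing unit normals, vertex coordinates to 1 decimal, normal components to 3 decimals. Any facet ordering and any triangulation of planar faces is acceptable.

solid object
 facet normal 0.281 -0.608 -0.742
  outer loop
   vertex 1.1 0.0 3.1
   vertex 0.2 3.0 0.3
   vertex 4.1 4.8 0.3
  endloop
 endfacet
 facet normal -0.419 0.907 -0.047
  outer loop
   vertex 1.2 3.7 4.9
   vertex 4.1 4.8 0.3
   vertex 0.2 3.0 0.3
  endloop
 endfacet
 facet normal 0.607 -0.648 -0.460
  outer loop
   vertex 3.6 2.2 3.3
   vertex 1.1 0.0 3.1
   vertex 4.1 4.8 0.3
  endloop
 endfacet
 facet normal 0.968 0.087 0.237
  outer loop
   vertex 3.6 2.2 3.3
   vertex 4.1 4.8 0.3
   vertex 3.2 2.3 4.9
  endloop
 endfacet
 facet normal 0.637 -0.743 0.206
  outer loop
   vertex 3.6 2.2 3.3
   vertex 3.2 2.3 4.9
   vertex 1.1 0.0 3.1
  endloop
 endfacet
 facet normal 0.834 0.400 0.380
  outer loop
   vertex 2.7 4.2 4.0
   vertex 3.2 2.3 4.9
   vertex 4.1 4.8 0.3
  endloop
 endfacet
 facet normal -0.292 0.955 0.045
  outer loop
   vertex 2.7 4.2 4.0
   vertex 4.1 4.8 0.3
   vertex 1.2 3.7 4.9
  endloop
 endfacet
 facet normal 0.332 0.474 0.816
  outer loop
   vertex 2.7 4.2 4.0
   vertex 1.2 3.7 4.9
   vertex 3.2 2.3 4.9
  endloop
 endfacet
 facet normal -0.975 -0.201 0.098
  outer loop
   vertex 0.9 1.7 4.6
   vertex 0.2 3.0 0.3
   vertex 1.1 0.0 3.1
  endloop
 endfacet
 facet normal -0.974 0.117 0.194
  outer loop
   vertex 0.9 1.7 4.6
   vertex 1.2 3.7 4.9
   vertex 0.2 3.0 0.3
  endloop
 endfacet
 facet normal 0.073 -0.655 0.752
  outer loop
   vertex 0.9 1.7 4.6
   vertex 1.1 0.0 3.1
   vertex 3.2 2.3 4.9
  endloop
 endfacet
 facet normal -0.094 -0.134 0.987
  outer loop
   vertex 0.9 1.7 4.6
   vertex 3.2 2.3 4.9
   vertex 1.2 3.7 4.9
  endloop
 endfacet
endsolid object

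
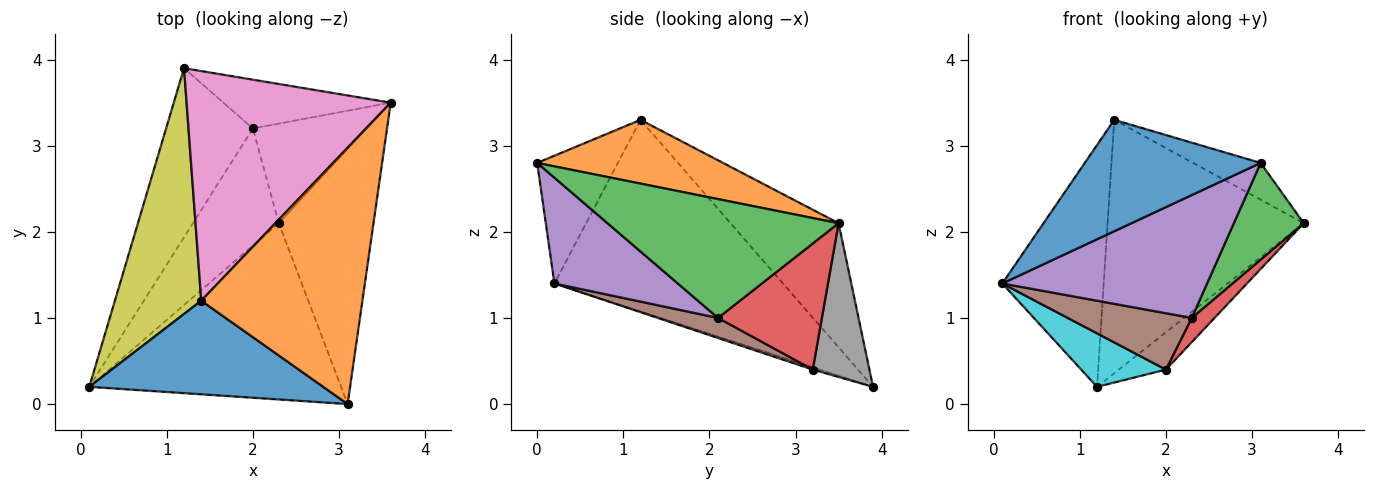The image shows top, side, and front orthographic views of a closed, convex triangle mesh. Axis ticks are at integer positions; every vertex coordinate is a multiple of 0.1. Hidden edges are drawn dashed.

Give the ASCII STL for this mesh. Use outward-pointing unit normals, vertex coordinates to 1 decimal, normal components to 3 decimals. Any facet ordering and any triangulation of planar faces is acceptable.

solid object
 facet normal -0.331 -0.722 0.607
  outer loop
   vertex 1.4 1.2 3.3
   vertex 0.1 0.2 1.4
   vertex 3.1 0.0 2.8
  endloop
 endfacet
 facet normal 0.364 0.132 0.922
  outer loop
   vertex 1.4 1.2 3.3
   vertex 3.1 0.0 2.8
   vertex 3.6 3.5 2.1
  endloop
 endfacet
 facet normal 0.761 -0.230 -0.607
  outer loop
   vertex 2.3 2.1 1.0
   vertex 3.6 3.5 2.1
   vertex 3.1 0.0 2.8
  endloop
 endfacet
 facet normal 0.733 -0.161 -0.661
  outer loop
   vertex 2.3 2.1 1.0
   vertex 2.0 3.2 0.4
   vertex 3.6 3.5 2.1
  endloop
 endfacet
 facet normal 0.326 -0.541 -0.776
  outer loop
   vertex 2.3 2.1 1.0
   vertex 3.1 0.0 2.8
   vertex 0.1 0.2 1.4
  endloop
 endfacet
 facet normal 0.206 -0.425 -0.882
  outer loop
   vertex 2.3 2.1 1.0
   vertex 0.1 0.2 1.4
   vertex 2.0 3.2 0.4
  endloop
 endfacet
 facet normal -0.378 0.686 0.622
  outer loop
   vertex 1.2 3.9 0.2
   vertex 1.4 1.2 3.3
   vertex 3.6 3.5 2.1
  endloop
 endfacet
 facet normal 0.590 0.491 -0.642
  outer loop
   vertex 1.2 3.9 0.2
   vertex 3.6 3.5 2.1
   vertex 2.0 3.2 0.4
  endloop
 endfacet
 facet normal -0.845 0.375 0.381
  outer loop
   vertex 1.2 3.9 0.2
   vertex 0.1 0.2 1.4
   vertex 1.4 1.2 3.3
  endloop
 endfacet
 facet normal -0.026 -0.302 -0.953
  outer loop
   vertex 1.2 3.9 0.2
   vertex 2.0 3.2 0.4
   vertex 0.1 0.2 1.4
  endloop
 endfacet
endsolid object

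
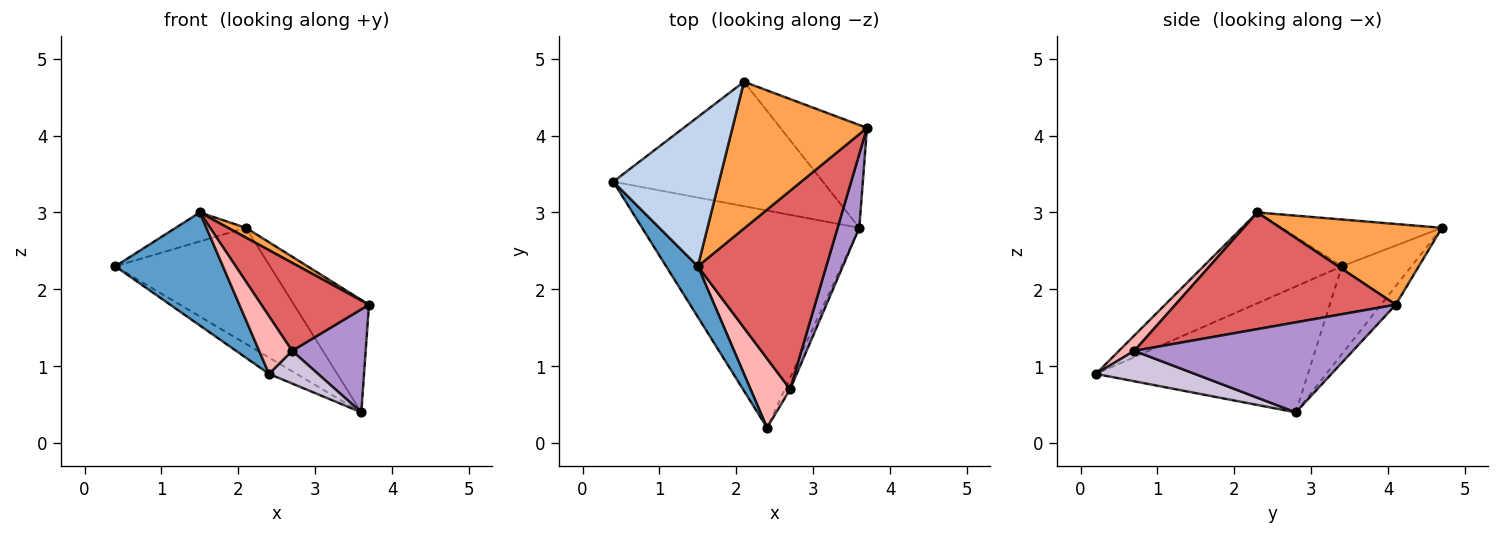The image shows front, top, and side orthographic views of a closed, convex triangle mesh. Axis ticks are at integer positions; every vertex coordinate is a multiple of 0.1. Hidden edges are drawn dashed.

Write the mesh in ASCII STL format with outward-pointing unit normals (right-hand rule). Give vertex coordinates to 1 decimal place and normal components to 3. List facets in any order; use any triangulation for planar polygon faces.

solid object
 facet normal -0.761 -0.592 0.266
  outer loop
   vertex 1.5 2.3 3.0
   vertex 0.4 3.4 2.3
   vertex 2.4 0.2 0.9
  endloop
 endfacet
 facet normal -0.398 0.175 0.900
  outer loop
   vertex 2.1 4.7 2.8
   vertex 0.4 3.4 2.3
   vertex 1.5 2.3 3.0
  endloop
 endfacet
 facet normal 0.514 -0.057 0.856
  outer loop
   vertex 2.1 4.7 2.8
   vertex 1.5 2.3 3.0
   vertex 3.7 4.1 1.8
  endloop
 endfacet
 facet normal -0.500 0.065 -0.863
  outer loop
   vertex 3.6 2.8 0.4
   vertex 2.4 0.2 0.9
   vertex 0.4 3.4 2.3
  endloop
 endfacet
 facet normal -0.293 0.652 -0.699
  outer loop
   vertex 3.6 2.8 0.4
   vertex 0.4 3.4 2.3
   vertex 2.1 4.7 2.8
  endloop
 endfacet
 facet normal -0.144 0.730 -0.668
  outer loop
   vertex 3.6 2.8 0.4
   vertex 2.1 4.7 2.8
   vertex 3.7 4.1 1.8
  endloop
 endfacet
 facet normal 0.639 -0.312 0.703
  outer loop
   vertex 2.7 0.7 1.2
   vertex 3.7 4.1 1.8
   vertex 1.5 2.3 3.0
  endloop
 endfacet
 facet normal 0.286 -0.613 0.736
  outer loop
   vertex 2.7 0.7 1.2
   vertex 1.5 2.3 3.0
   vertex 2.4 0.2 0.9
  endloop
 endfacet
 facet normal 0.924 -0.311 0.223
  outer loop
   vertex 2.7 0.7 1.2
   vertex 3.6 2.8 0.4
   vertex 3.7 4.1 1.8
  endloop
 endfacet
 facet normal 0.885 -0.438 -0.155
  outer loop
   vertex 2.7 0.7 1.2
   vertex 2.4 0.2 0.9
   vertex 3.6 2.8 0.4
  endloop
 endfacet
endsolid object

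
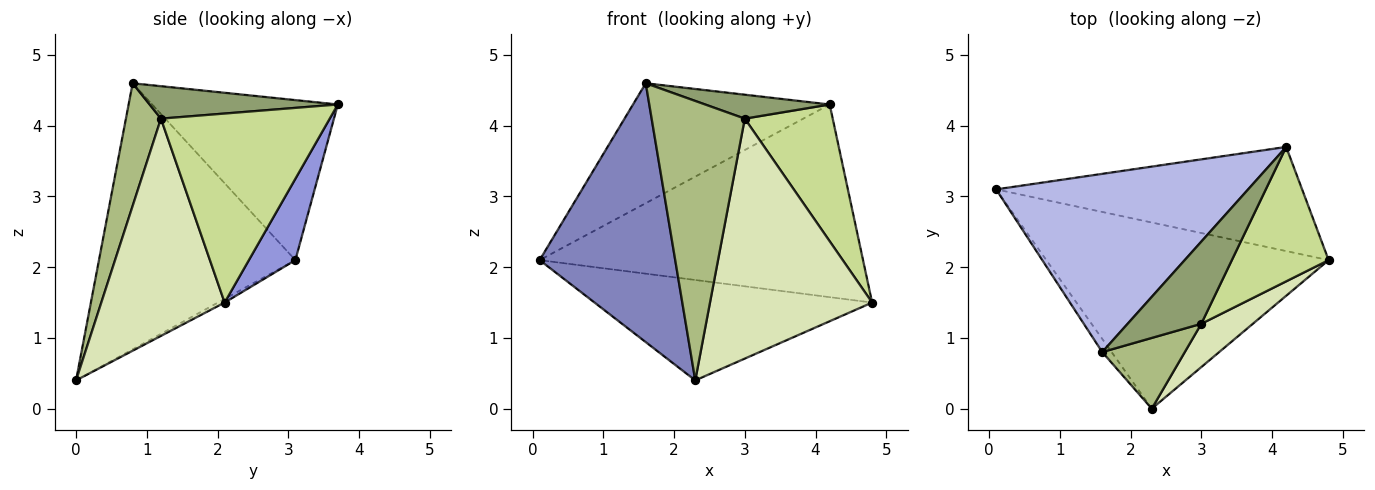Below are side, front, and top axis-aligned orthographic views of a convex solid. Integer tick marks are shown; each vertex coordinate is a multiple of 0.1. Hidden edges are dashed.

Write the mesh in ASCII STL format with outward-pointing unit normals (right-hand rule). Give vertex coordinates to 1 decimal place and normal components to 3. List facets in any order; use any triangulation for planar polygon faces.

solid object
 facet normal -0.011 0.475 -0.880
  outer loop
   vertex 2.3 0.0 0.4
   vertex 0.1 3.1 2.1
   vertex 4.8 2.1 1.5
  endloop
 endfacet
 facet normal -0.823 -0.568 -0.029
  outer loop
   vertex 1.6 0.8 4.6
   vertex 0.1 3.1 2.1
   vertex 2.3 0.0 0.4
  endloop
 endfacet
 facet normal 0.125 0.873 -0.472
  outer loop
   vertex 4.2 3.7 4.3
   vertex 4.8 2.1 1.5
   vertex 0.1 3.1 2.1
  endloop
 endfacet
 facet normal -0.466 0.494 0.734
  outer loop
   vertex 4.2 3.7 4.3
   vertex 0.1 3.1 2.1
   vertex 1.6 0.8 4.6
  endloop
 endfacet
 facet normal 0.389 -0.258 0.884
  outer loop
   vertex 3.0 1.2 4.1
   vertex 4.2 3.7 4.3
   vertex 1.6 0.8 4.6
  endloop
 endfacet
 facet normal 0.343 -0.911 0.231
  outer loop
   vertex 3.0 1.2 4.1
   vertex 1.6 0.8 4.6
   vertex 2.3 0.0 0.4
  endloop
 endfacet
 facet normal 0.808 -0.421 0.413
  outer loop
   vertex 3.0 1.2 4.1
   vertex 4.8 2.1 1.5
   vertex 4.2 3.7 4.3
  endloop
 endfacet
 facet normal 0.599 -0.788 0.142
  outer loop
   vertex 3.0 1.2 4.1
   vertex 2.3 0.0 0.4
   vertex 4.8 2.1 1.5
  endloop
 endfacet
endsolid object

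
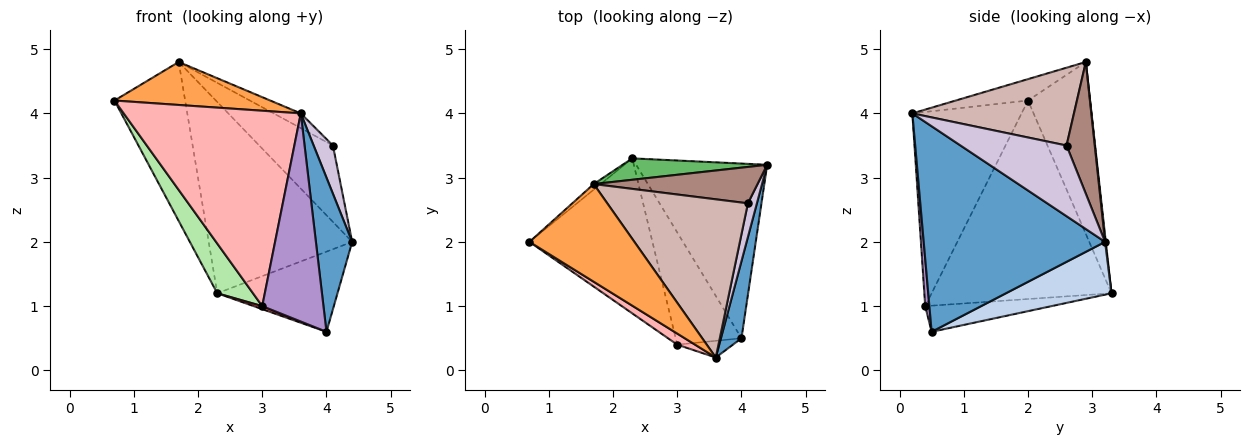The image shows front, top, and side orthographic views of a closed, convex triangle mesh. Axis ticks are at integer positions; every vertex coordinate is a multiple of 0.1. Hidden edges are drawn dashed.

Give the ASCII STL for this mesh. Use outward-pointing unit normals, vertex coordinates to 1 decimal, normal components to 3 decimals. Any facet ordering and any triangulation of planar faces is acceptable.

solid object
 facet normal 0.976 -0.195 0.098
  outer loop
   vertex 4.0 0.5 0.6
   vertex 4.4 3.2 2.0
   vertex 3.6 0.2 4.0
  endloop
 endfacet
 facet normal 0.344 0.392 -0.853
  outer loop
   vertex 2.3 3.3 1.2
   vertex 4.4 3.2 2.0
   vertex 4.0 0.5 0.6
  endloop
 endfacet
 facet normal -0.184 -0.396 0.900
  outer loop
   vertex 1.7 2.9 4.8
   vertex 0.7 2.0 4.2
   vertex 3.6 0.2 4.0
  endloop
 endfacet
 facet normal -0.660 0.751 -0.027
  outer loop
   vertex 1.7 2.9 4.8
   vertex 2.3 3.3 1.2
   vertex 0.7 2.0 4.2
  endloop
 endfacet
 facet normal 0.005 0.994 0.111
  outer loop
   vertex 1.7 2.9 4.8
   vertex 4.4 3.2 2.0
   vertex 2.3 3.3 1.2
  endloop
 endfacet
 facet normal -0.838 -0.167 -0.519
  outer loop
   vertex 3.0 0.4 1.0
   vertex 0.7 2.0 4.2
   vertex 2.3 3.3 1.2
  endloop
 endfacet
 facet normal -0.369 -0.025 -0.929
  outer loop
   vertex 3.0 0.4 1.0
   vertex 2.3 3.3 1.2
   vertex 4.0 0.5 0.6
  endloop
 endfacet
 facet normal -0.524 -0.850 0.048
  outer loop
   vertex 3.0 0.4 1.0
   vertex 3.6 0.2 4.0
   vertex 0.7 2.0 4.2
  endloop
 endfacet
 facet normal 0.068 -0.995 -0.080
  outer loop
   vertex 3.0 0.4 1.0
   vertex 4.0 0.5 0.6
   vertex 3.6 0.2 4.0
  endloop
 endfacet
 facet normal 0.976 -0.177 0.124
  outer loop
   vertex 4.1 2.6 3.5
   vertex 3.6 0.2 4.0
   vertex 4.4 3.2 2.0
  endloop
 endfacet
 facet normal 0.327 0.853 0.407
  outer loop
   vertex 4.1 2.6 3.5
   vertex 4.4 3.2 2.0
   vertex 1.7 2.9 4.8
  endloop
 endfacet
 facet normal 0.483 0.081 0.872
  outer loop
   vertex 4.1 2.6 3.5
   vertex 1.7 2.9 4.8
   vertex 3.6 0.2 4.0
  endloop
 endfacet
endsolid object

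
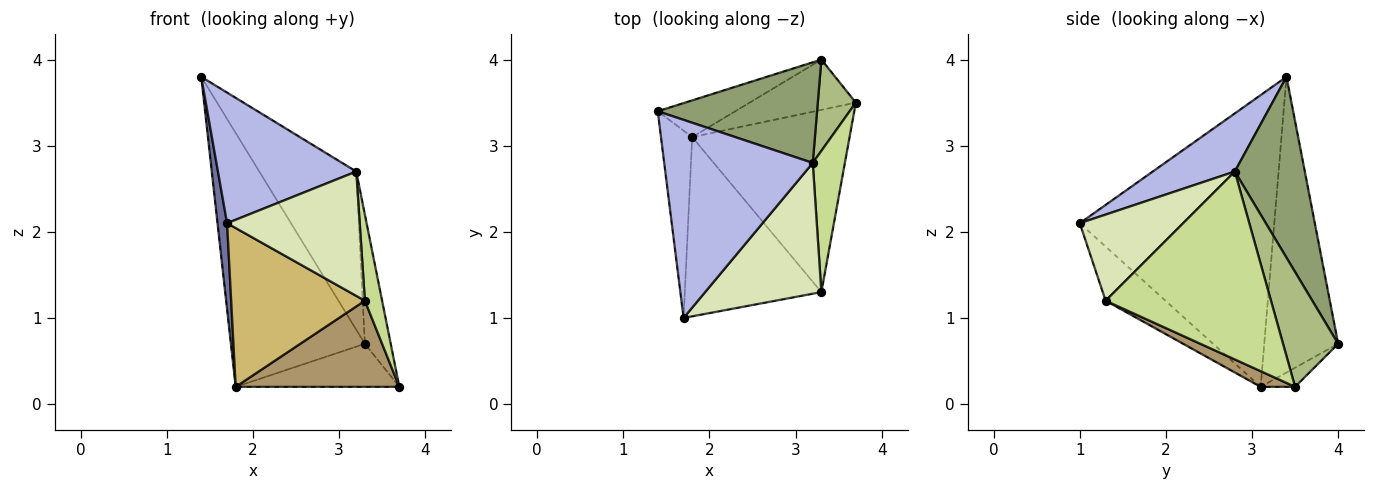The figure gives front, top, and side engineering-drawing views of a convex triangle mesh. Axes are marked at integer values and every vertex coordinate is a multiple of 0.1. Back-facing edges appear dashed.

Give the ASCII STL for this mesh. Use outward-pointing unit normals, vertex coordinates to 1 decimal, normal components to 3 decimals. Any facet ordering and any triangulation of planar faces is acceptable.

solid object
 facet normal -0.993 -0.049 -0.106
  outer loop
   vertex 1.8 3.1 0.2
   vertex 1.7 1.0 2.1
   vertex 1.4 3.4 3.8
  endloop
 endfacet
 facet normal -0.479 0.869 -0.126
  outer loop
   vertex 1.8 3.1 0.2
   vertex 1.4 3.4 3.8
   vertex 3.3 4.0 0.7
  endloop
 endfacet
 facet normal -0.136 0.644 -0.753
  outer loop
   vertex 1.8 3.1 0.2
   vertex 3.3 4.0 0.7
   vertex 3.7 3.5 0.2
  endloop
 endfacet
 facet normal 0.311 -0.523 0.794
  outer loop
   vertex 3.2 2.8 2.7
   vertex 1.4 3.4 3.8
   vertex 1.7 1.0 2.1
  endloop
 endfacet
 facet normal 0.520 0.721 0.458
  outer loop
   vertex 3.2 2.8 2.7
   vertex 3.3 4.0 0.7
   vertex 1.4 3.4 3.8
  endloop
 endfacet
 facet normal 0.867 0.407 0.287
  outer loop
   vertex 3.2 2.8 2.7
   vertex 3.7 3.5 0.2
   vertex 3.3 4.0 0.7
  endloop
 endfacet
 facet normal 0.981 -0.102 0.168
  outer loop
   vertex 3.3 1.3 1.2
   vertex 3.7 3.5 0.2
   vertex 3.2 2.8 2.7
  endloop
 endfacet
 facet normal 0.473 -0.607 0.639
  outer loop
   vertex 3.3 1.3 1.2
   vertex 3.2 2.8 2.7
   vertex 1.7 1.0 2.1
  endloop
 endfacet
 facet normal 0.090 -0.426 -0.900
  outer loop
   vertex 3.3 1.3 1.2
   vertex 1.8 3.1 0.2
   vertex 3.7 3.5 0.2
  endloop
 endfacet
 facet normal -0.284 -0.636 -0.718
  outer loop
   vertex 3.3 1.3 1.2
   vertex 1.7 1.0 2.1
   vertex 1.8 3.1 0.2
  endloop
 endfacet
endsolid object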